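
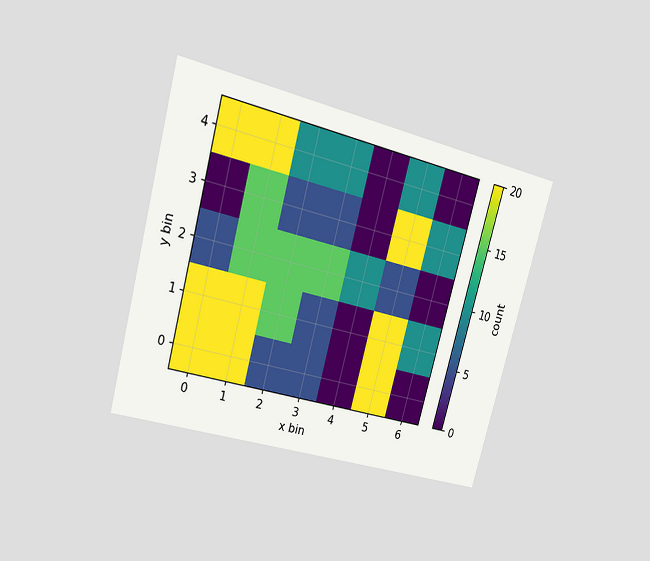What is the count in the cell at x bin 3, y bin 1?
The chart is tilted about 15° clockwise and viewed at a slight angle. Matching the cell (3, 1) against the colorbar gives 5.

5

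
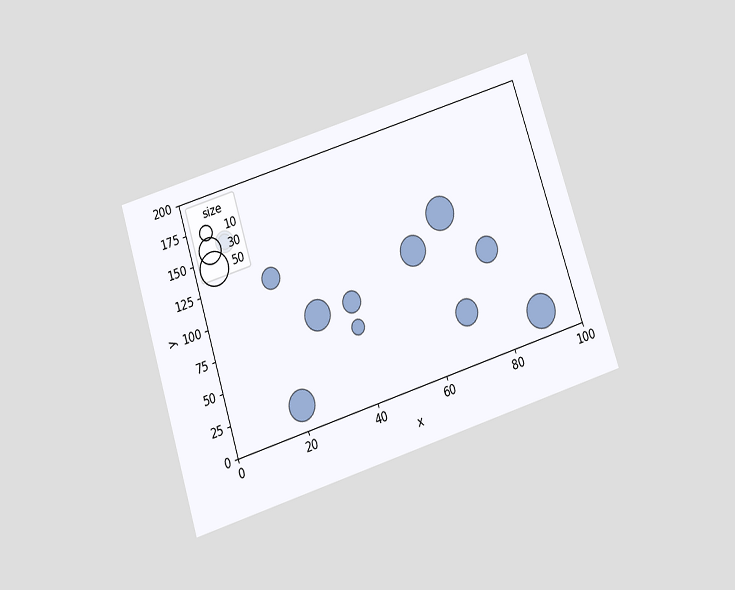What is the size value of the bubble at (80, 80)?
30

The chart is tilted about 18° counter-clockwise and viewed slightly from below. Matching the bubble at (80, 80) against the size legend gives 30.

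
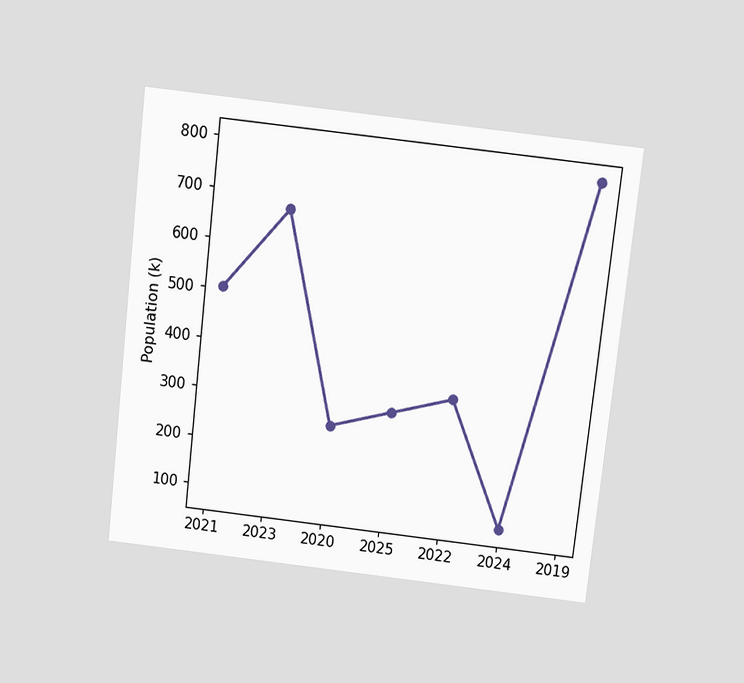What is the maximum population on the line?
The chart is tilted about 6° clockwise and viewed slightly from above. The highest point is at 2019, and reading across to the y-axis gives 798k.

798k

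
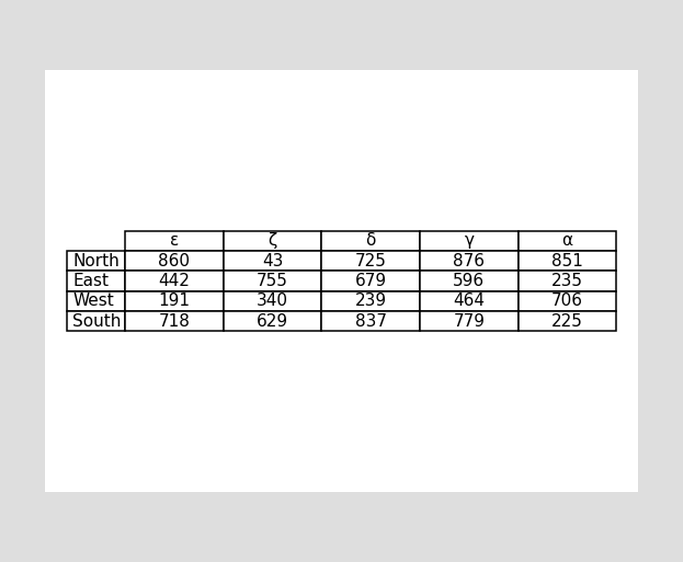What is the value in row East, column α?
The (East, α) cell reads 235.

235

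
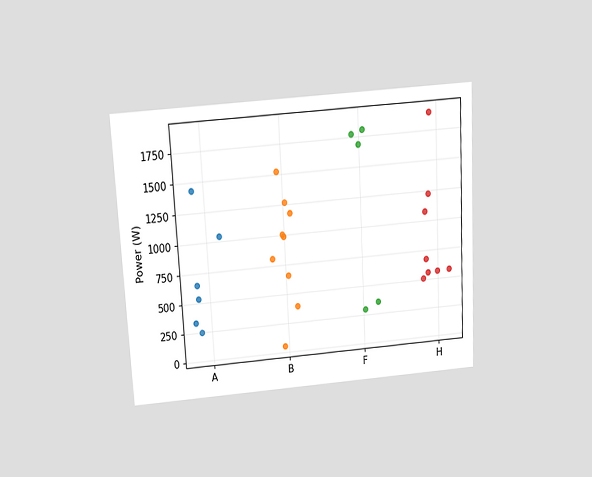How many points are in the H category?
The chart is tilted about 3° counter-clockwise and viewed slightly from above. Counting the markers in the H column gives 8.

8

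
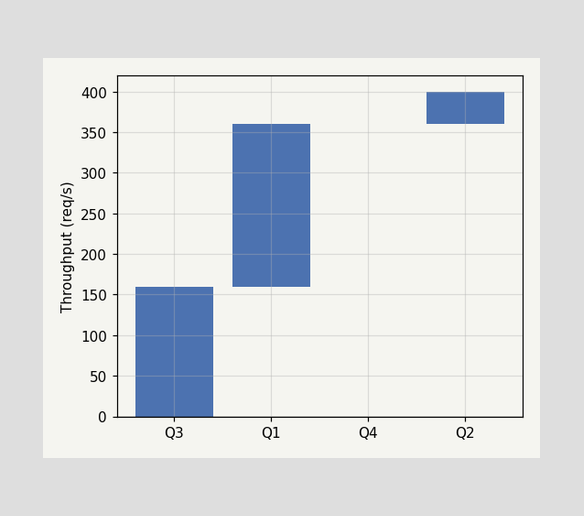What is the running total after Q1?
After Q1 the running total reaches 360req/s.

360req/s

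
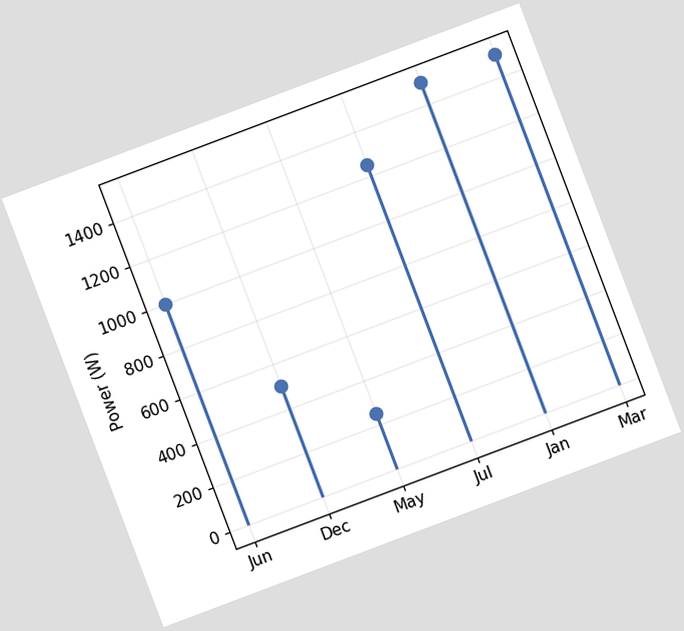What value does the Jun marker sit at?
1000W

The chart is tilted about 21° counter-clockwise. The Jun marker sits at 1000W.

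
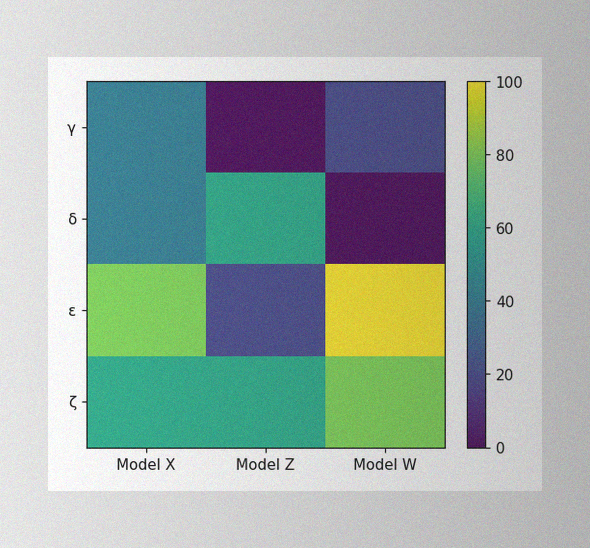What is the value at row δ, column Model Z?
60

The image has some photo noise and uneven lighting. Matching cell (δ, Model Z) against the colorbar gives 60.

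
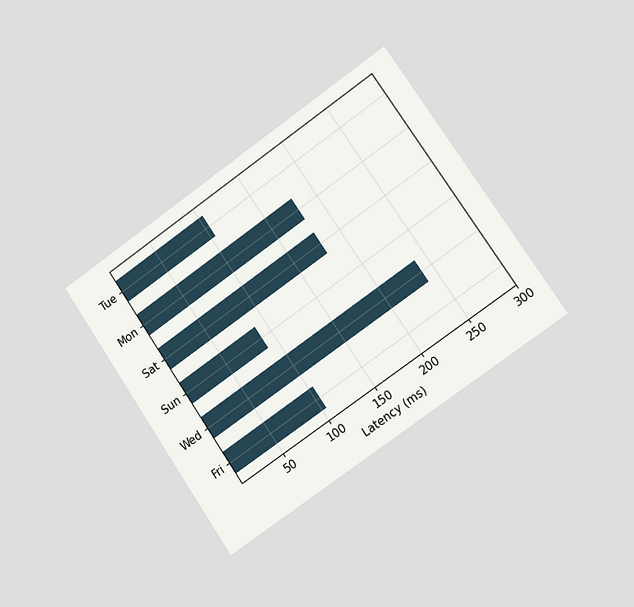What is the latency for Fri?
105ms

The chart is tilted about 34° counter-clockwise and viewed slightly from the right. Reading along the chart's x-axis, the Fri bar reaches 105ms.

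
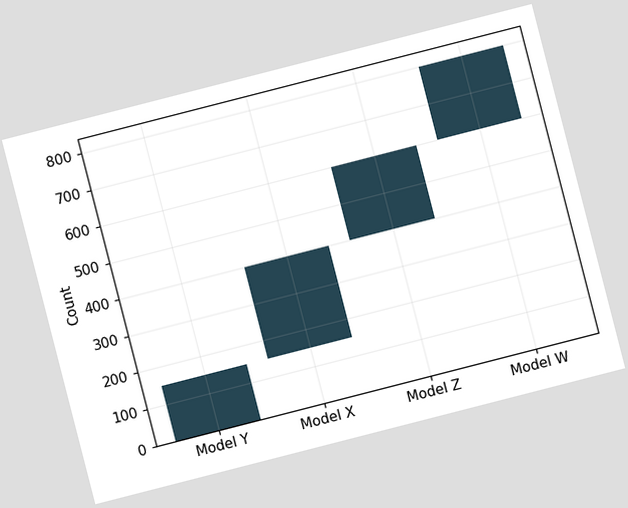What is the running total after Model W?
800

The chart is tilted about 14° counter-clockwise. After Model W the running total reaches 800.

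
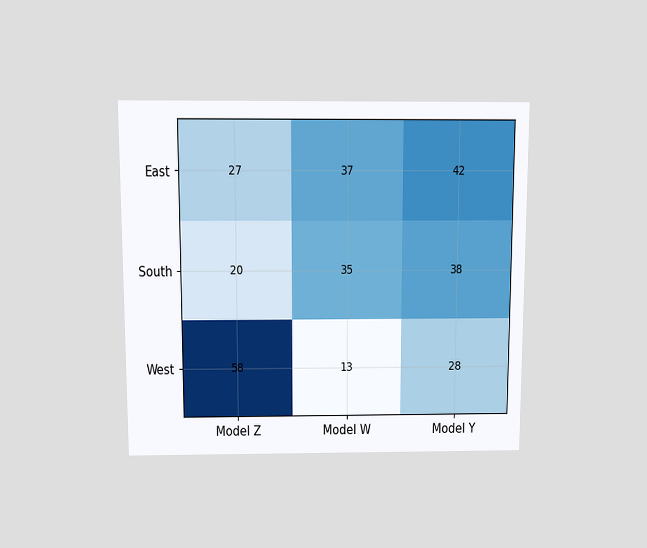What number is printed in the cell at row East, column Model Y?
42

The chart is viewed slightly from above. The (East, Model Y) cell reads 42.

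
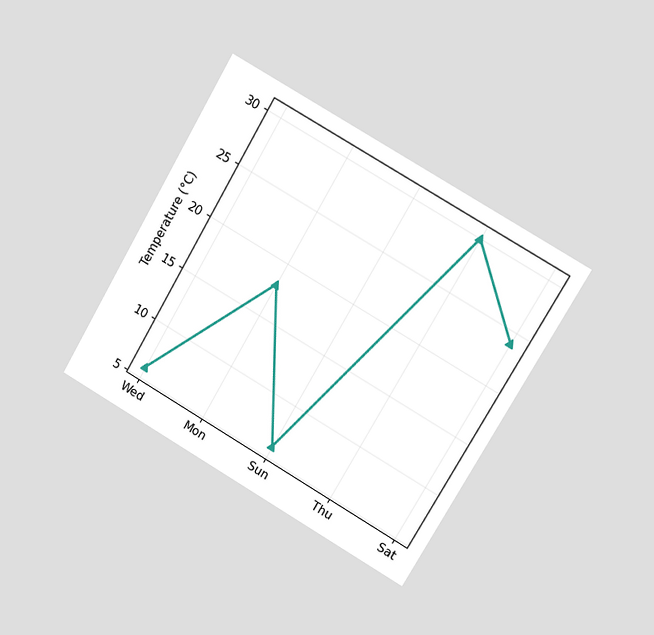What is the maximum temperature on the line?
The chart is tilted about 30° clockwise and viewed slightly from the right. The highest point is at Thu, and reading across to the y-axis gives 30°C.

30°C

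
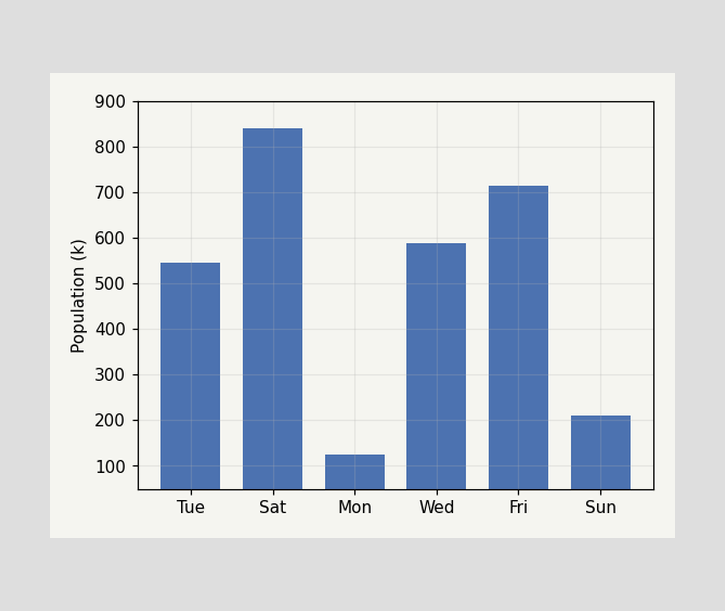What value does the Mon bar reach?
126k

Reading along the chart's y-axis, the Mon bar reaches 126k.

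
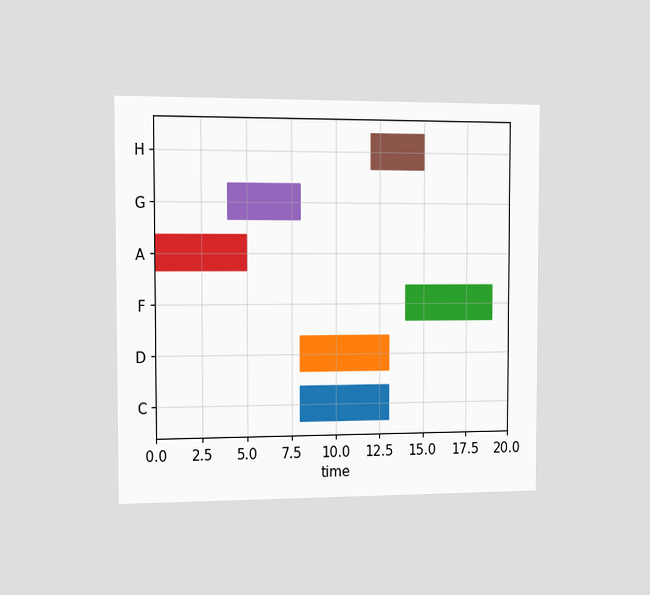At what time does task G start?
The chart is viewed slightly from the left. The G bar begins at t=4.

4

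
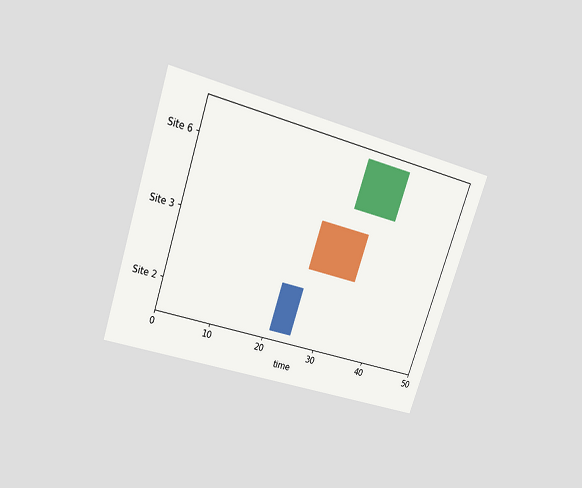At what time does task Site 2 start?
21

The chart is tilted about 19° clockwise and viewed slightly from above. The Site 2 bar begins at t=21.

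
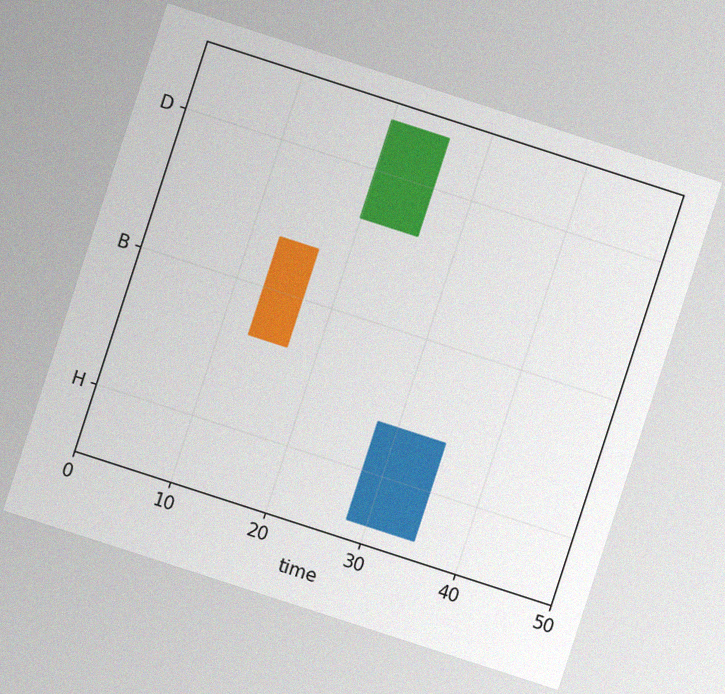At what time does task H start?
28

The chart is tilted about 18° clockwise, with some photo noise. The H bar begins at t=28.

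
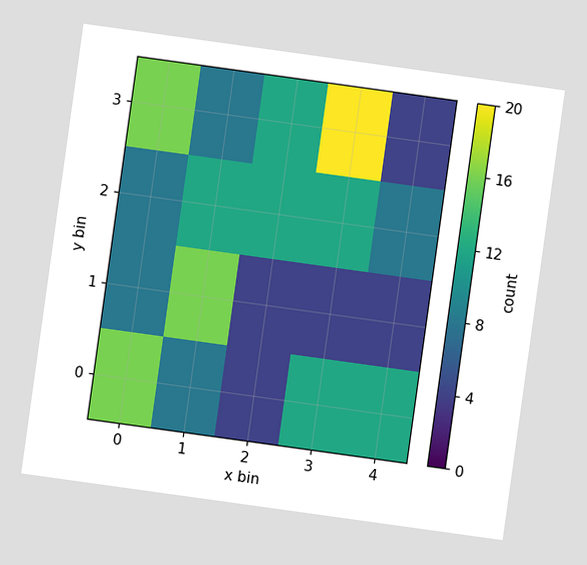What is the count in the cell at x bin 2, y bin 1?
4

The chart is tilted about 8° clockwise. Matching the cell (2, 1) against the colorbar gives 4.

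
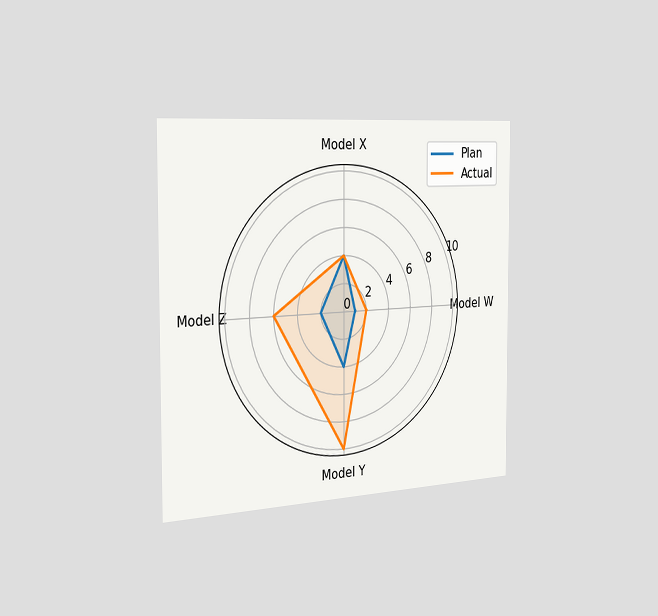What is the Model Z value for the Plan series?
2

The chart is viewed slightly from the left. On the Model Z axis, Plan reaches 2.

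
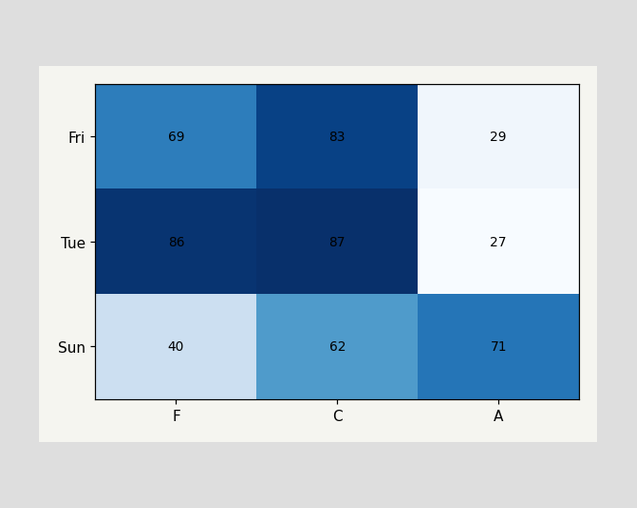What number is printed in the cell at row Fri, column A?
The (Fri, A) cell reads 29.

29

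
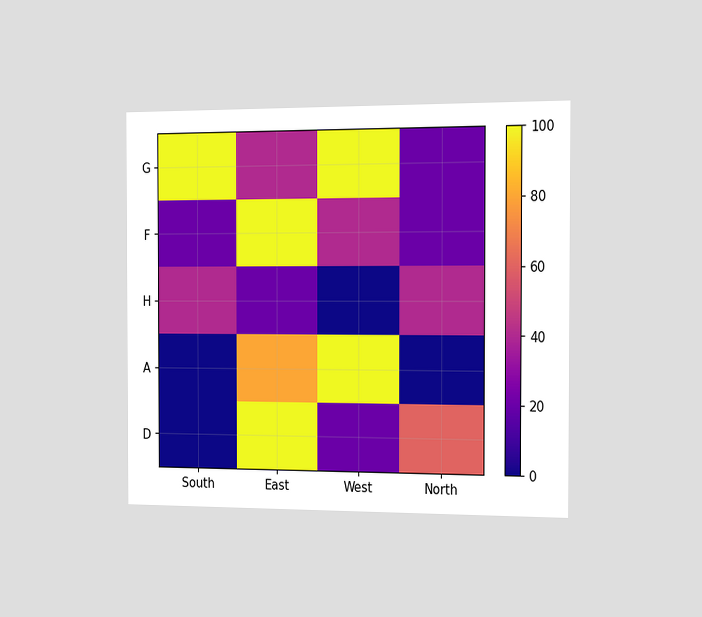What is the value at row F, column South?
20

The chart is viewed slightly from the right. Matching cell (F, South) against the colorbar gives 20.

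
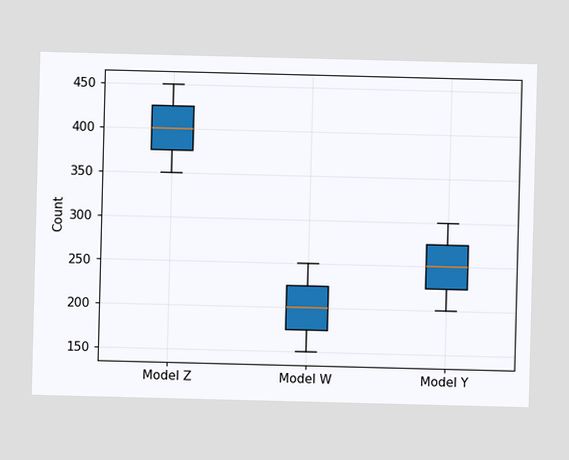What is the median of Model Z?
The median line in the Model Z box sits at 400.

400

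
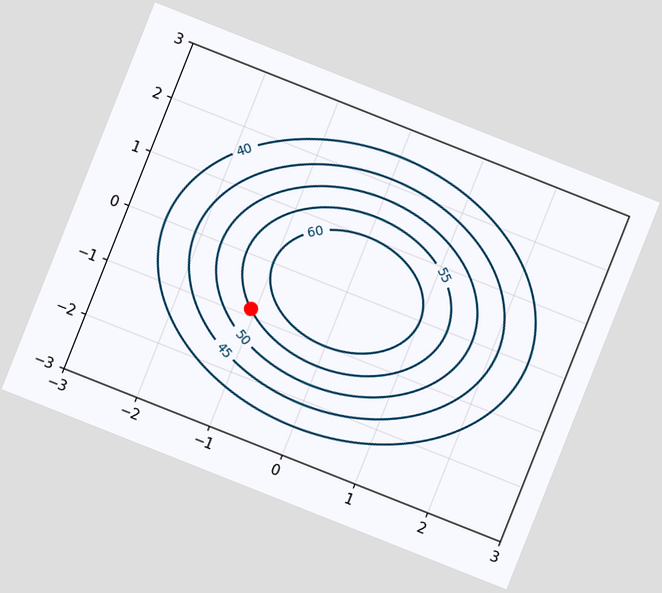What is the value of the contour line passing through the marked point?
55

The chart is tilted about 22° clockwise. The marked point sits on the contour labelled 55.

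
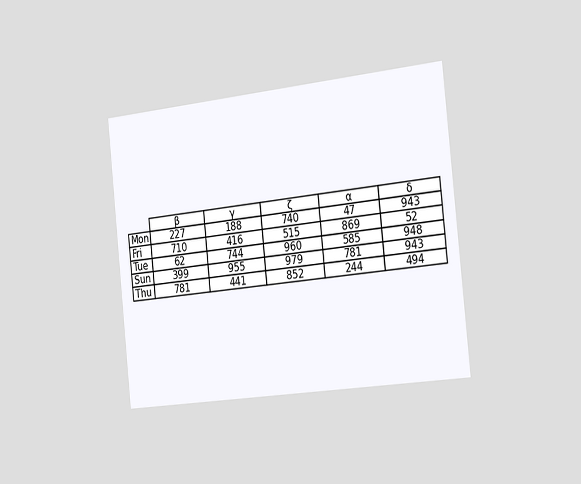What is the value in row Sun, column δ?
The chart is tilted about 6° counter-clockwise and viewed slightly from the right. The (Sun, δ) cell reads 943.

943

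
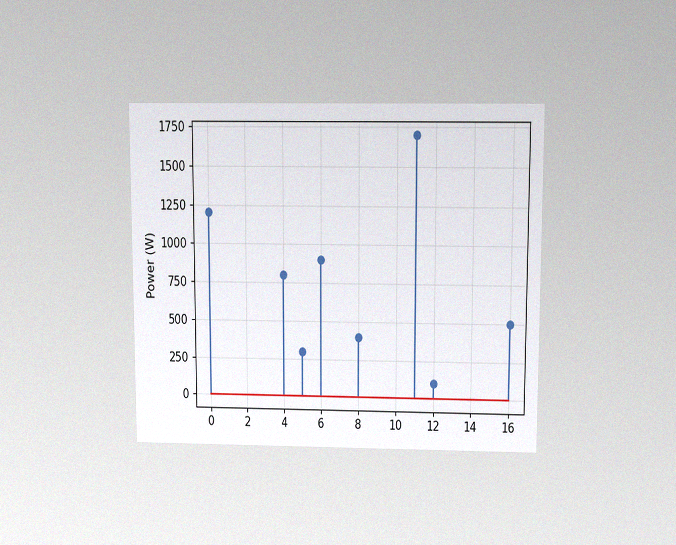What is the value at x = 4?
800W

The chart is viewed slightly from above, with some photo noise. The stem at x=4 reaches 800W.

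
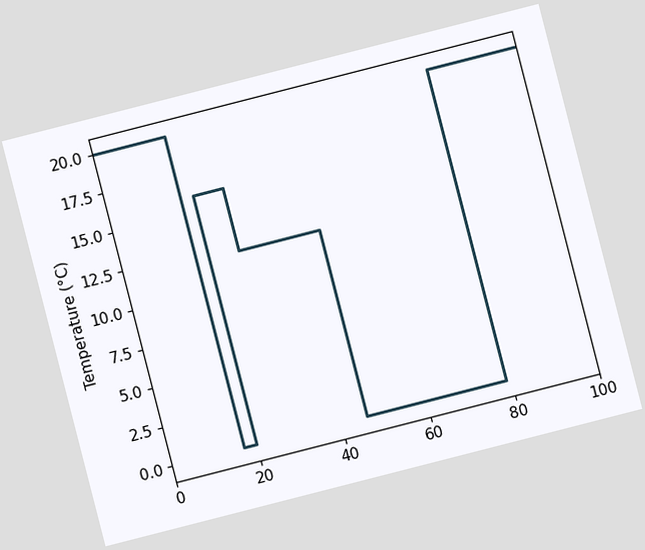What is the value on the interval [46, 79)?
0°C

The chart is tilted about 14° counter-clockwise. On [46, 79) the step sits at 0°C.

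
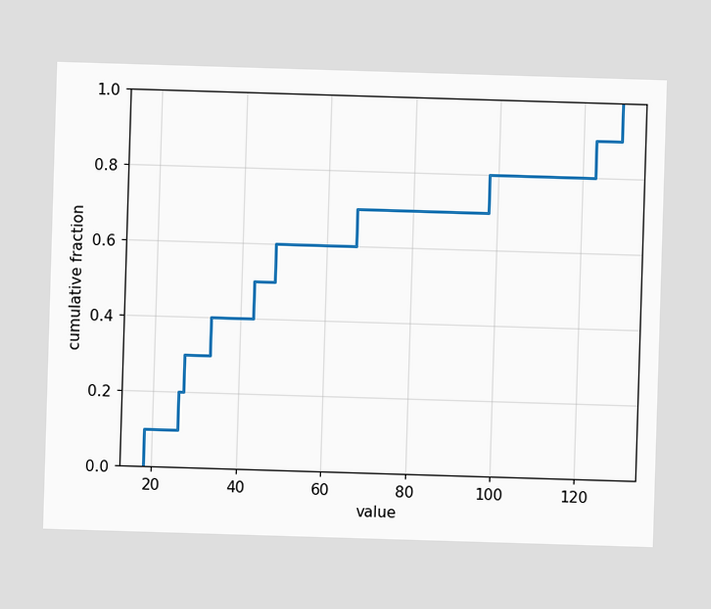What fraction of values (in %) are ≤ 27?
30%

At x=27 the ECDF step is at 30%.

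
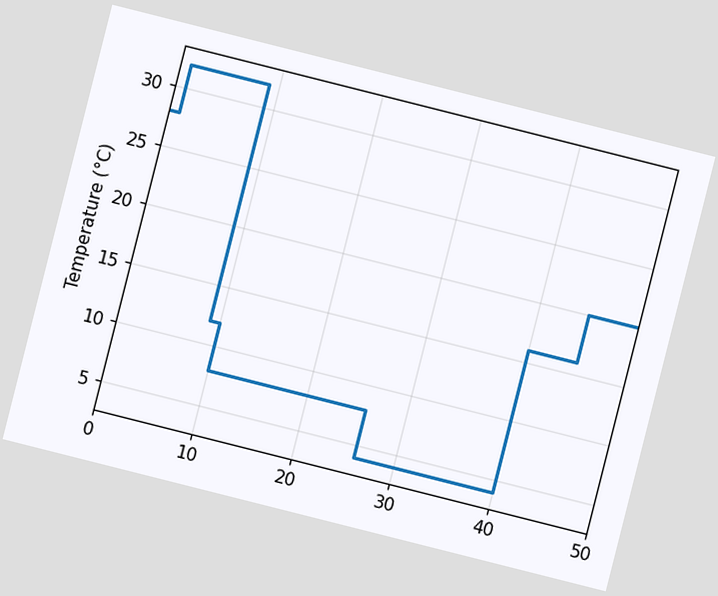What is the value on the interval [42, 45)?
The chart is tilted about 14° clockwise. On [42, 45) the step sits at 16°C.

16°C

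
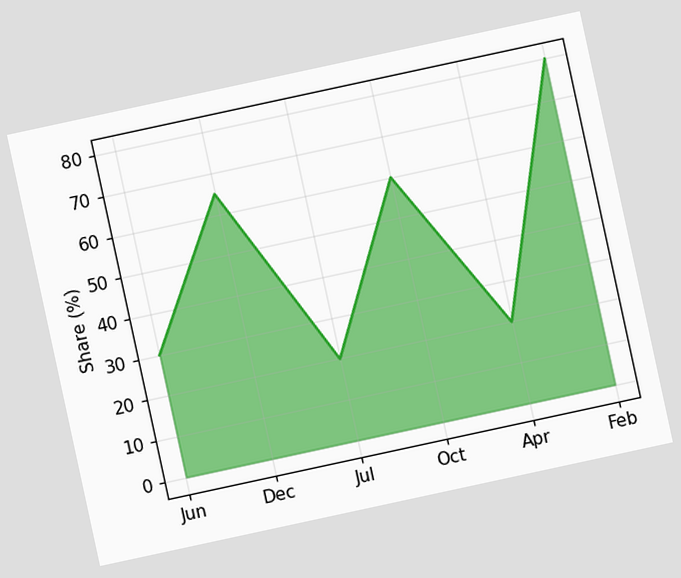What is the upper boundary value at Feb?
80%

The chart is tilted about 12° counter-clockwise. At Feb the upper boundary is at 80%.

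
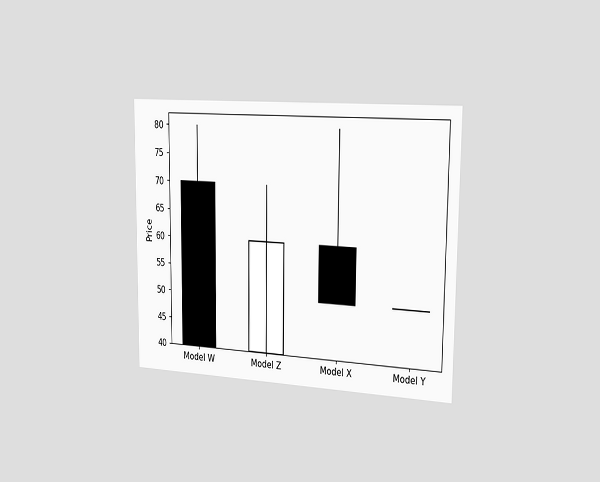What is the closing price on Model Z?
The chart is viewed slightly from the right. The Model Z candle closes at 60.

60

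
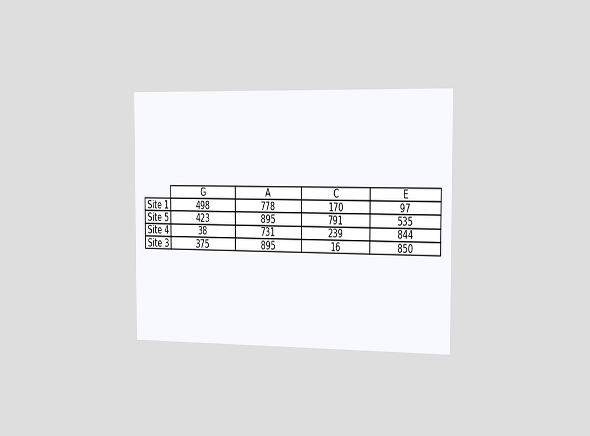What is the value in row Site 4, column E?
The chart is viewed slightly from the right. The (Site 4, E) cell reads 844.

844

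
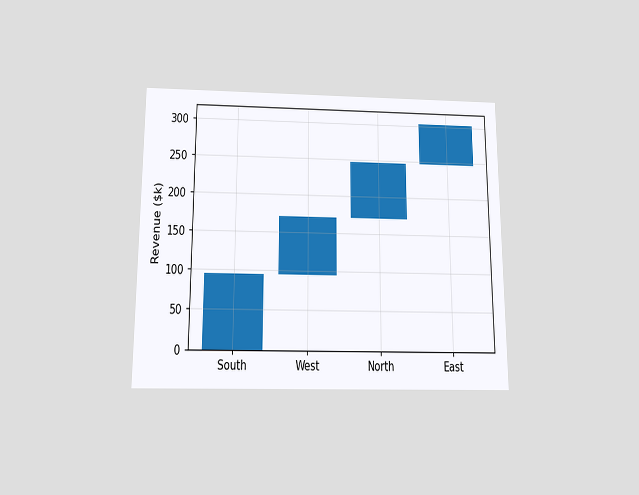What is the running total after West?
$171k

The chart is viewed slightly from below. After West the running total reaches $171k.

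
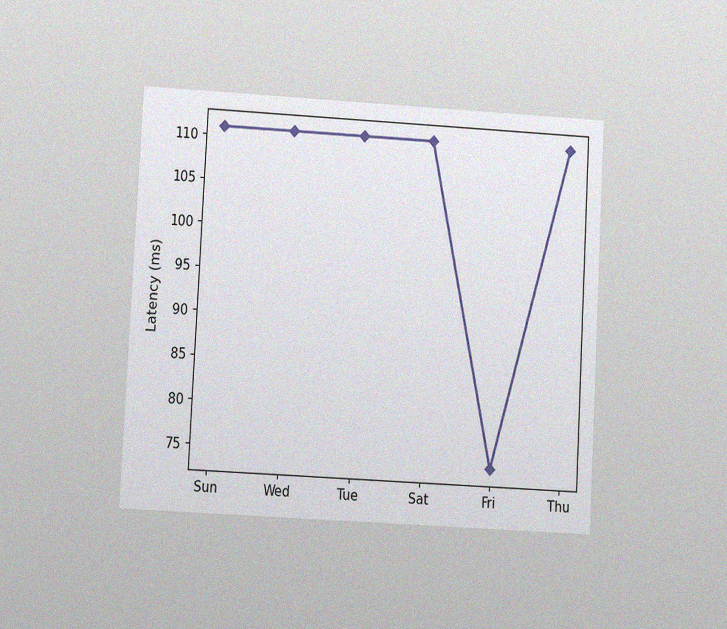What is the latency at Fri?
The chart is tilted about 3° clockwise and viewed at a slight angle, with some photo noise. At Fri, the line is at 74ms.

74ms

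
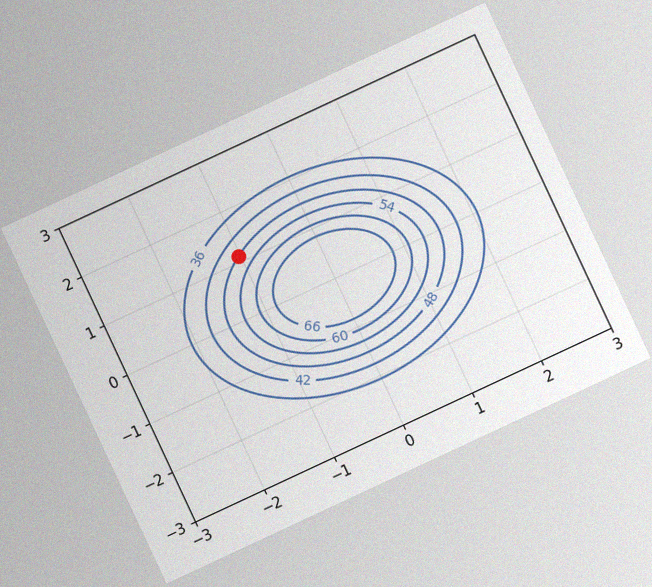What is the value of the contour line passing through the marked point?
The chart is tilted about 25° counter-clockwise, with some photo noise. The marked point sits on the contour labelled 48.

48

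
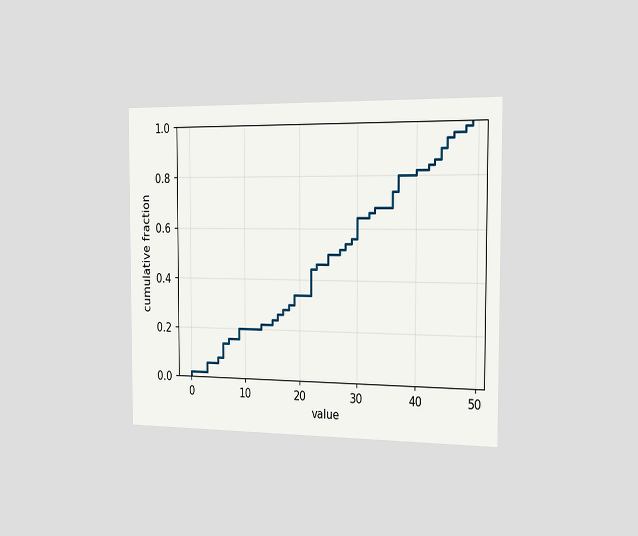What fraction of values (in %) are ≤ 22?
The chart is viewed slightly from the right. At x=22 the ECDF step is at 44%.

44%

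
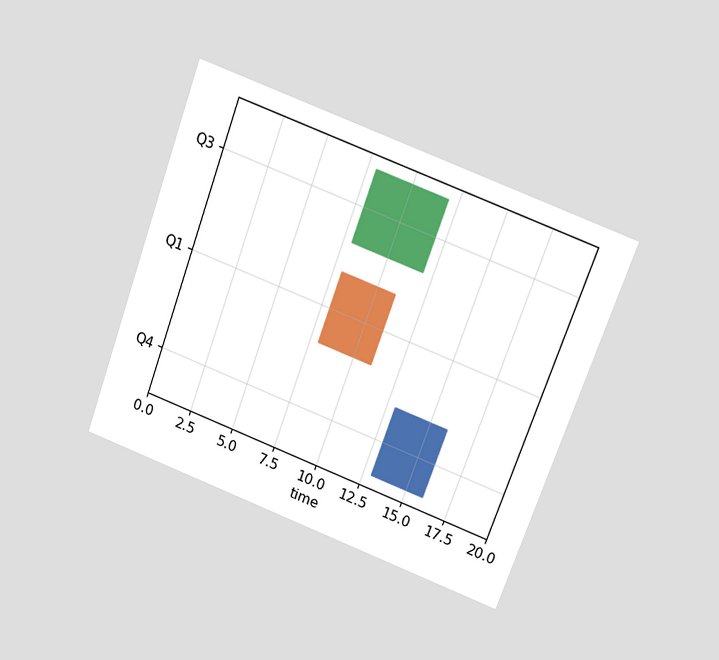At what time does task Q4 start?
The chart is tilted about 20° clockwise and viewed slightly from above. The Q4 bar begins at t=13.

13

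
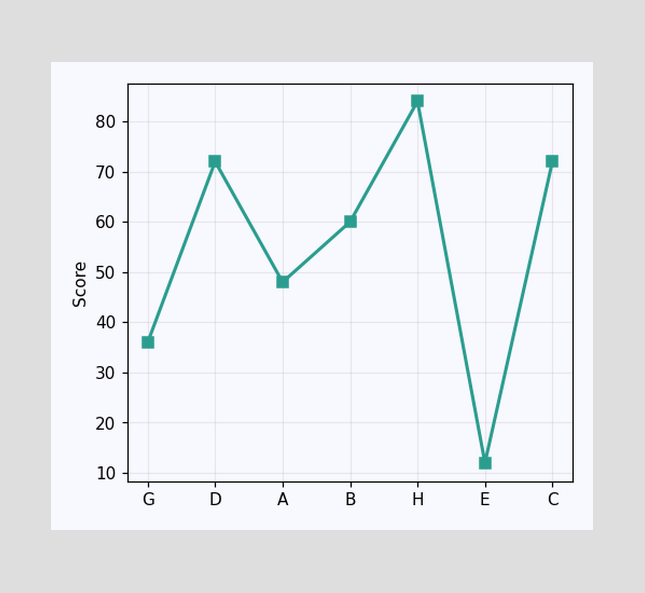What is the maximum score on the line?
84

The highest point is at H, and reading across to the y-axis gives 84.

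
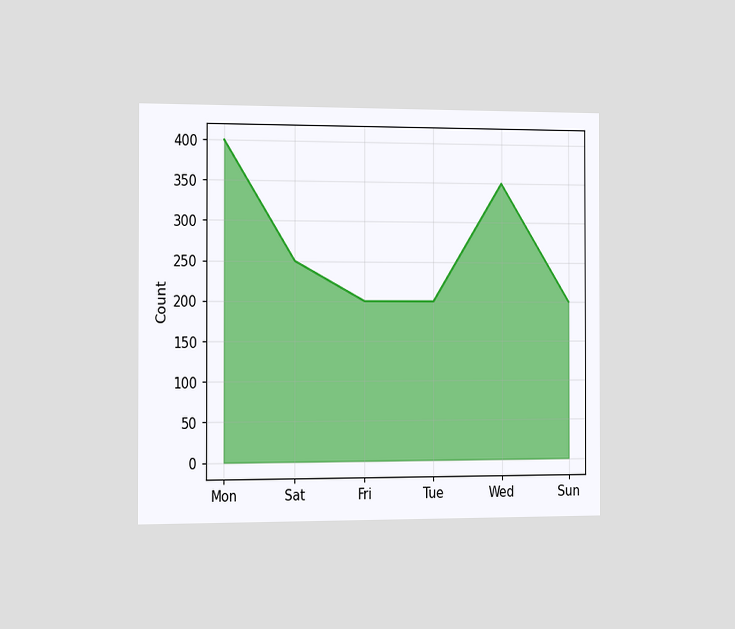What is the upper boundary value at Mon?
The chart is viewed slightly from the left. At Mon the upper boundary is at 400.

400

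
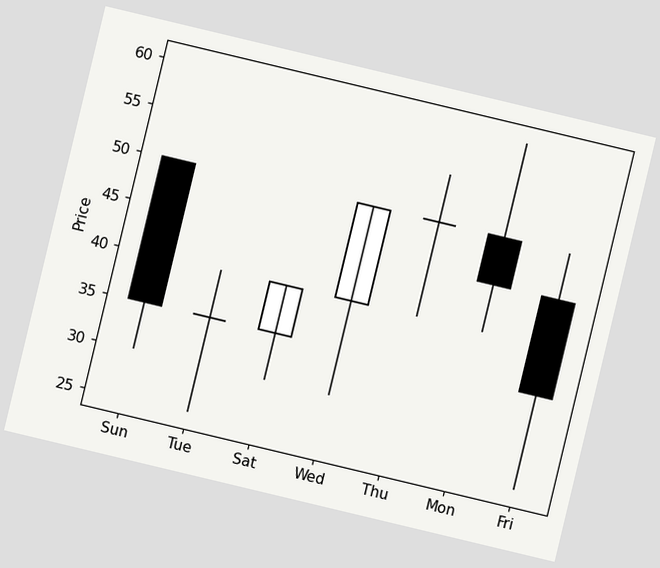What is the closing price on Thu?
The chart is tilted about 13° clockwise. The Thu candle closes at 50.

50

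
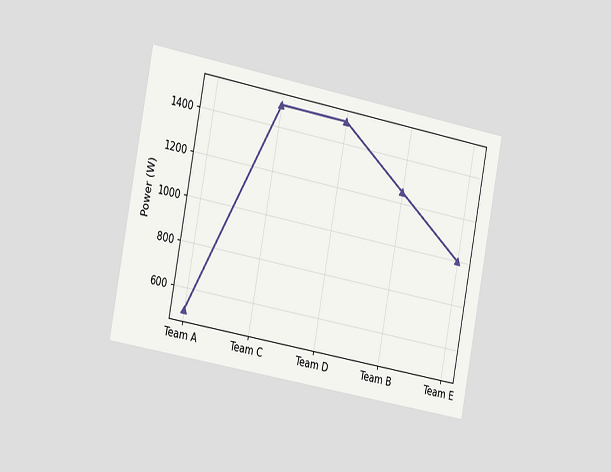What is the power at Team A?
The chart is tilted about 11° clockwise and viewed slightly from the left. At Team A, the line is at 500W.

500W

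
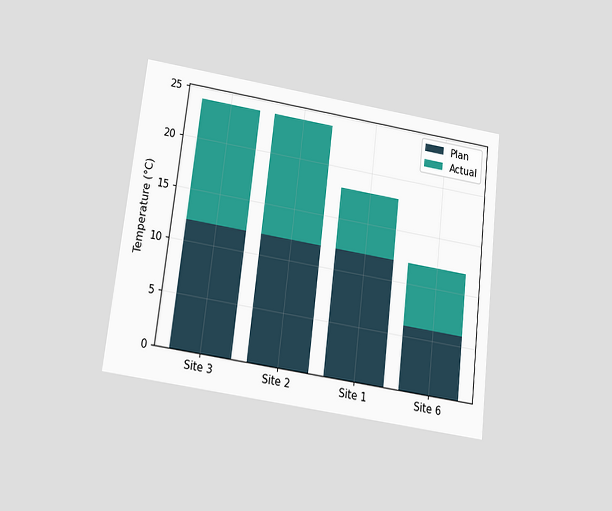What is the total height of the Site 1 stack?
18°C

The chart is tilted about 7° clockwise and viewed slightly from below. The Site 1 stack's top reaches 18°C on the y-axis.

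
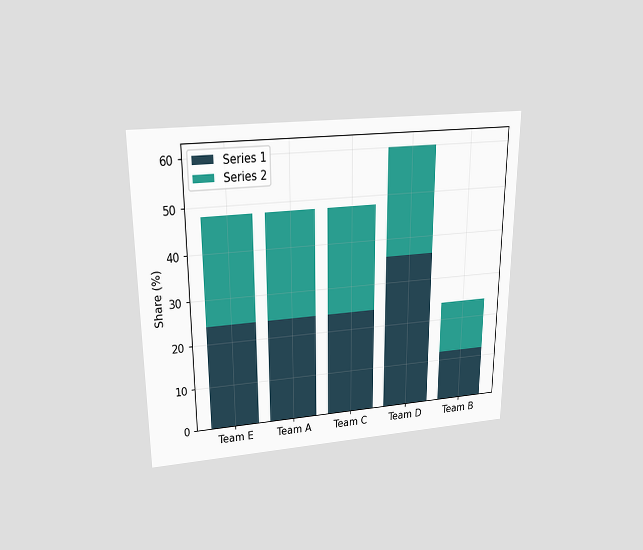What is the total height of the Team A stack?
48%

The chart is viewed slightly from above. The Team A stack's top reaches 48% on the y-axis.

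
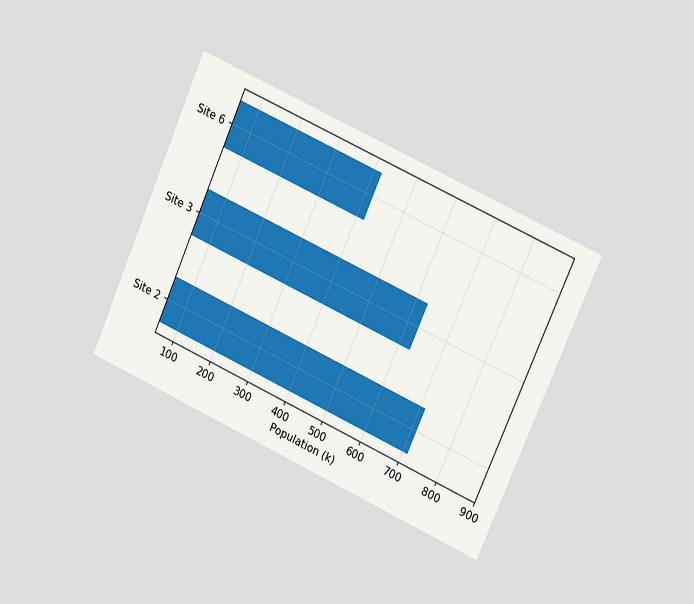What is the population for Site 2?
The chart is tilted about 24° clockwise and viewed slightly from the right. Reading along the chart's x-axis, the Site 2 bar reaches 714k.

714k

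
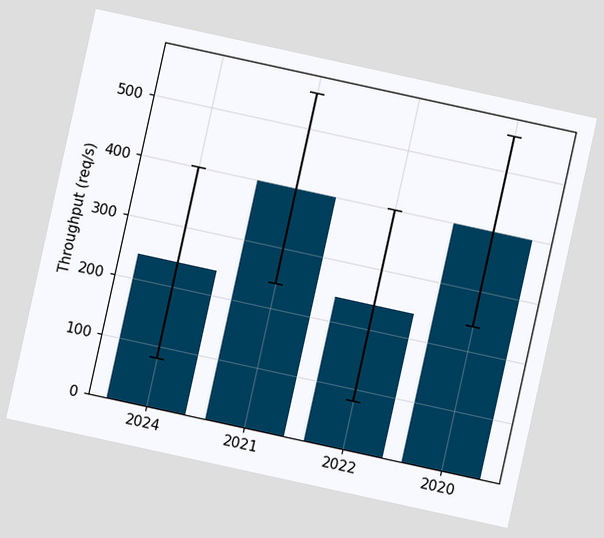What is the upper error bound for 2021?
560req/s

The chart is tilted about 12° clockwise. The 2021 bar's upper whisker reaches 560req/s.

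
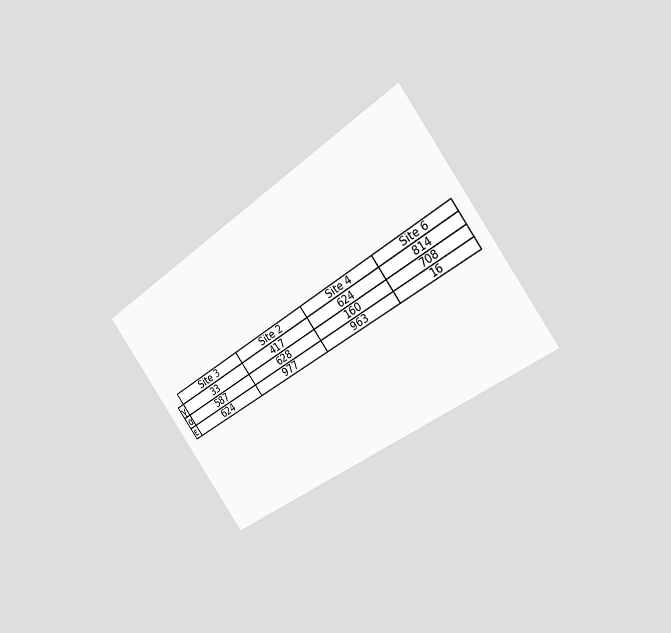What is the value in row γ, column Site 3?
The chart is tilted about 36° counter-clockwise and viewed slightly from the right. The (γ, Site 3) cell reads 33.

33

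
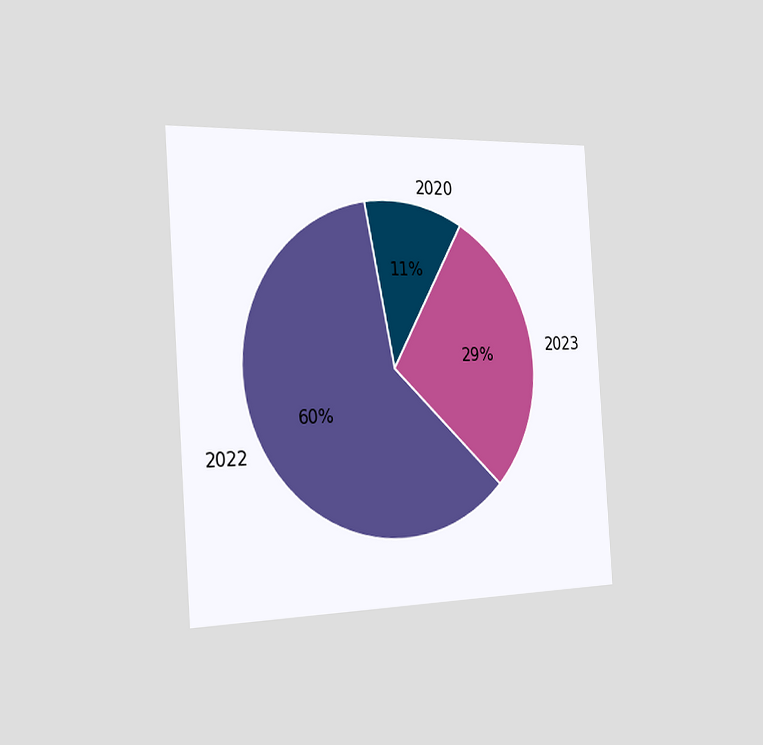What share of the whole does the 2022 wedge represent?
The chart is tilted about 4° counter-clockwise and viewed slightly from the left. The 2022 slice takes up 60% of the pie.

60%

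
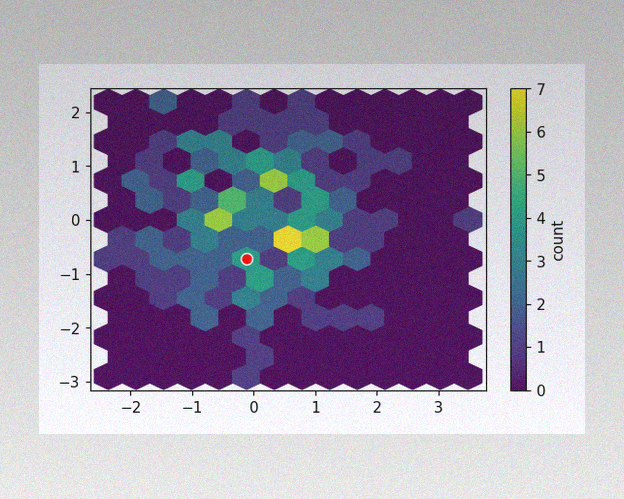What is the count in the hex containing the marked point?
4

The image has some photo noise and uneven lighting. The marked hex reads 4 on the colorbar.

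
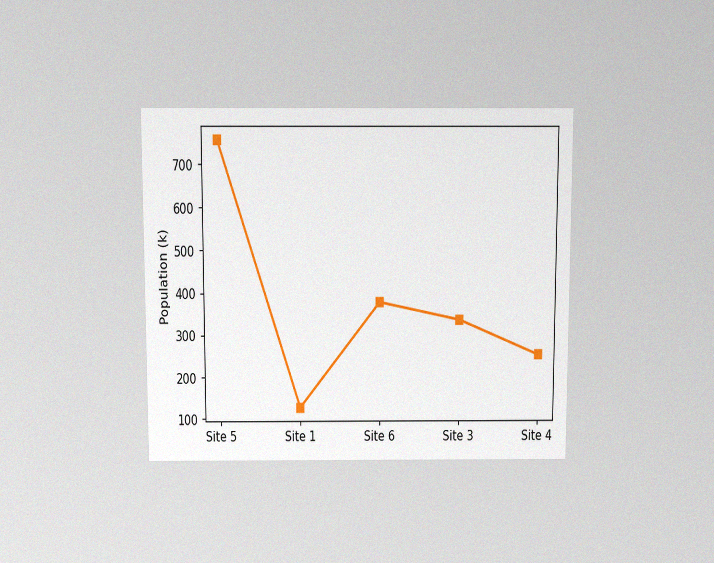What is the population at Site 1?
126k

The chart is viewed slightly from above, with some photo noise. At Site 1, the line is at 126k.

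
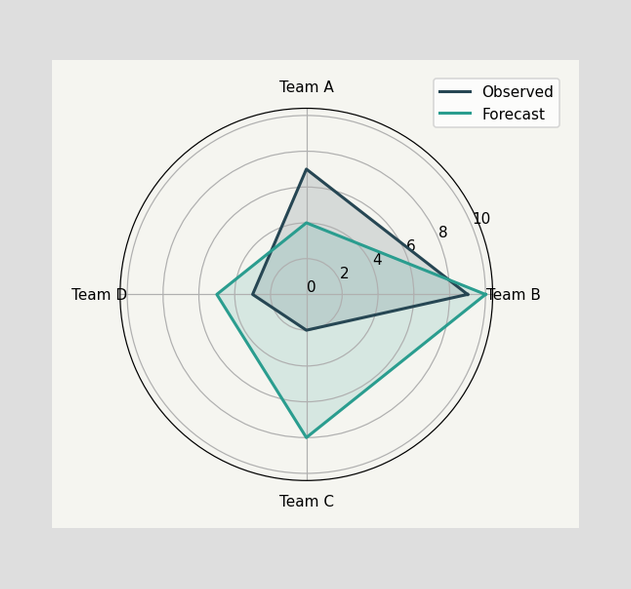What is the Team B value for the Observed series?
9

On the Team B axis, Observed reaches 9.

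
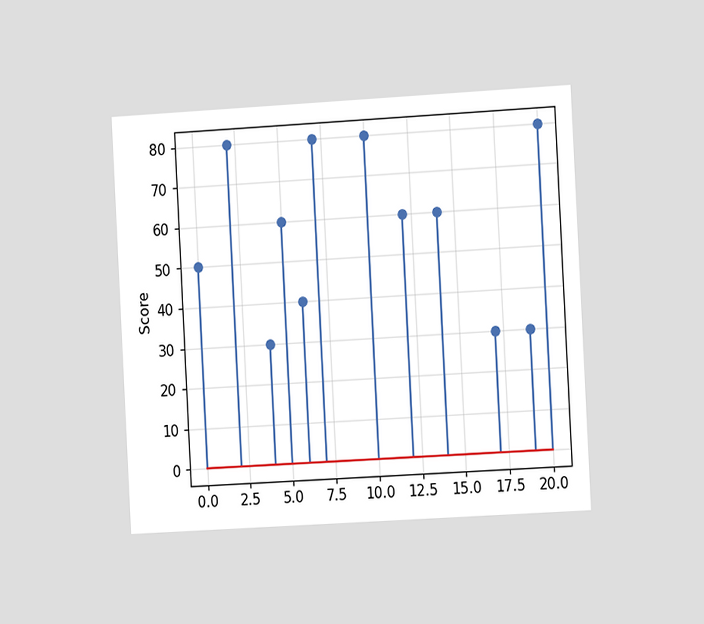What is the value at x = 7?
80

The chart is tilted about 3° counter-clockwise and viewed slightly from the right. The stem at x=7 reaches 80.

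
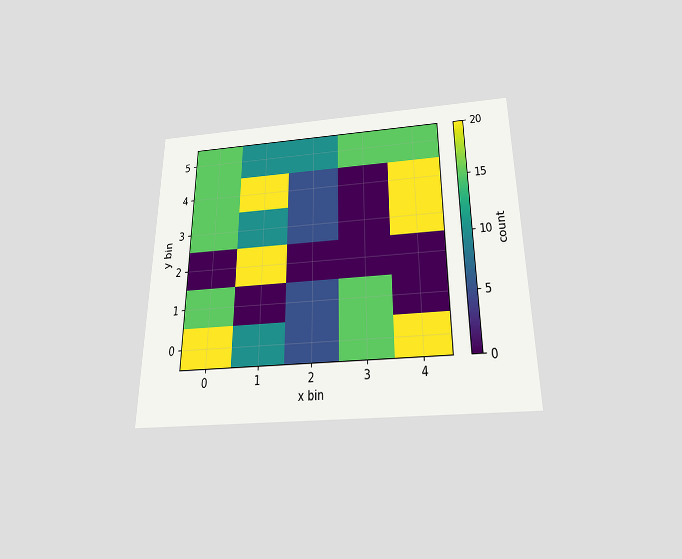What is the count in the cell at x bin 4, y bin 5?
15

The chart is viewed slightly from below. Matching the cell (4, 5) against the colorbar gives 15.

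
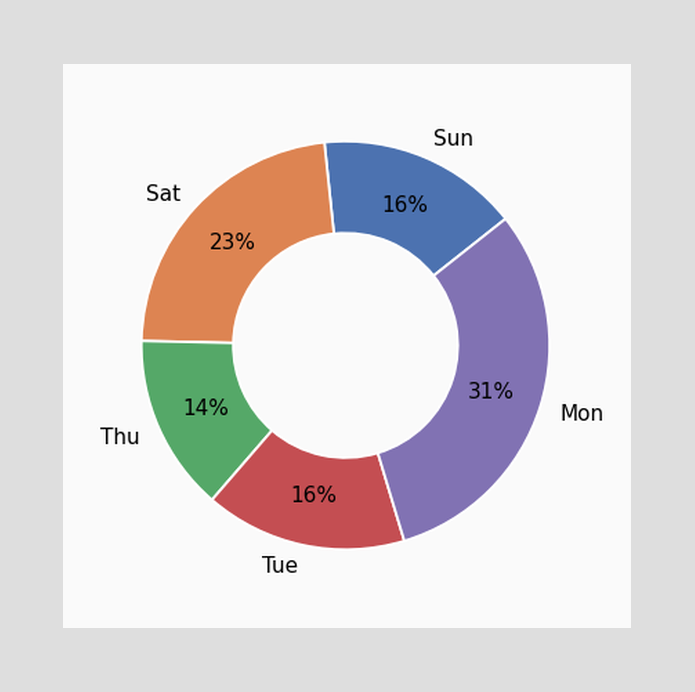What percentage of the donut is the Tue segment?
16%

The Tue segment takes up 16% of the ring.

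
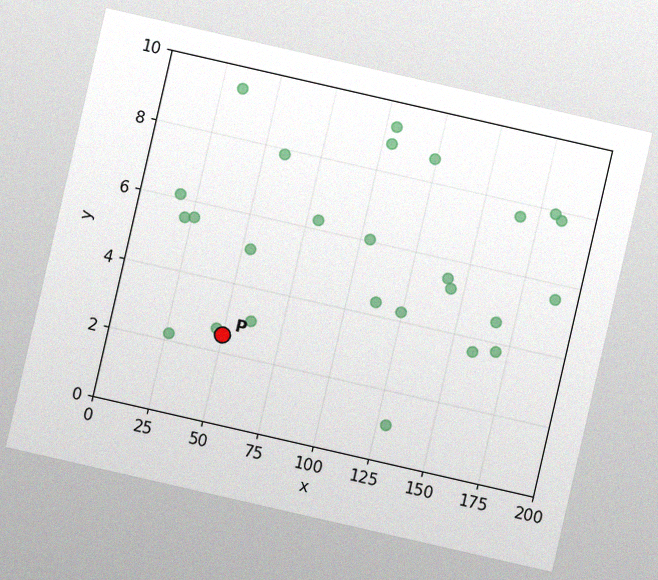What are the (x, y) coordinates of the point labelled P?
(50, 2.5)

The chart is tilted about 13° clockwise, with some photo noise. Following the gridlines from P to each axis, P sits at (50, 2.5).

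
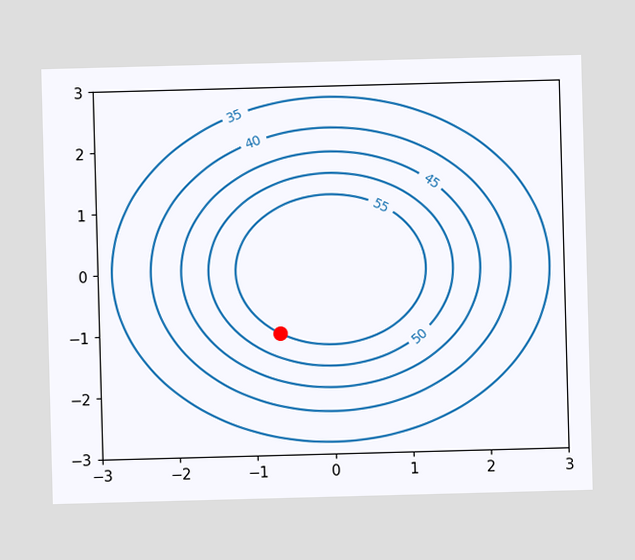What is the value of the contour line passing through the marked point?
The marked point sits on the contour labelled 55.

55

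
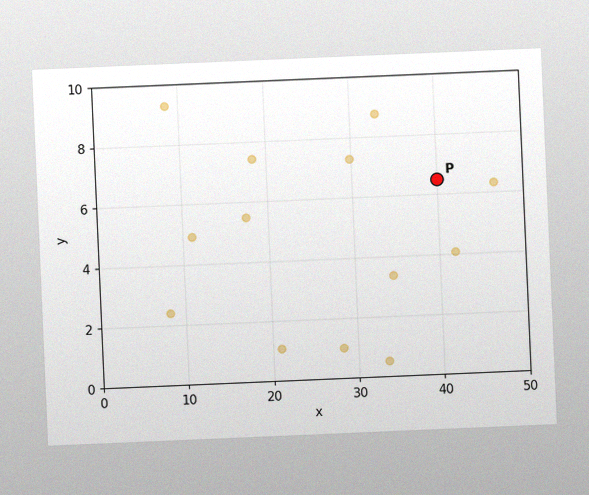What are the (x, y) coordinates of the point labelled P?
(40, 6.5)

The chart is tilted about 2° counter-clockwise, with some photo noise. Following the gridlines from P to each axis, P sits at (40, 6.5).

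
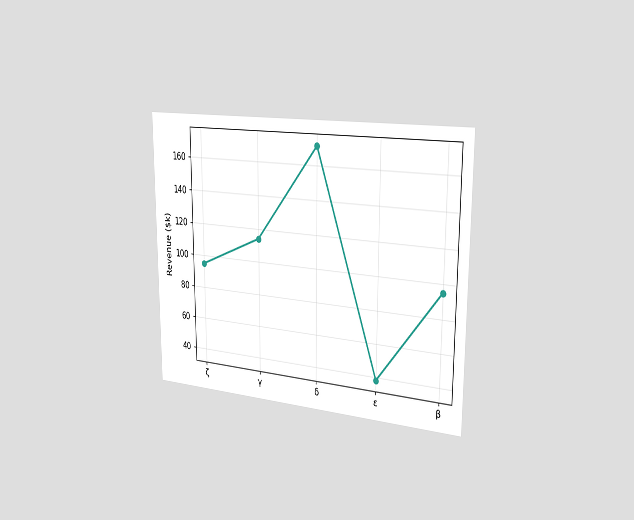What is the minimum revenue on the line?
$38k

The chart is viewed slightly from the right. The lowest point is at ε, and reading across to the y-axis gives $38k.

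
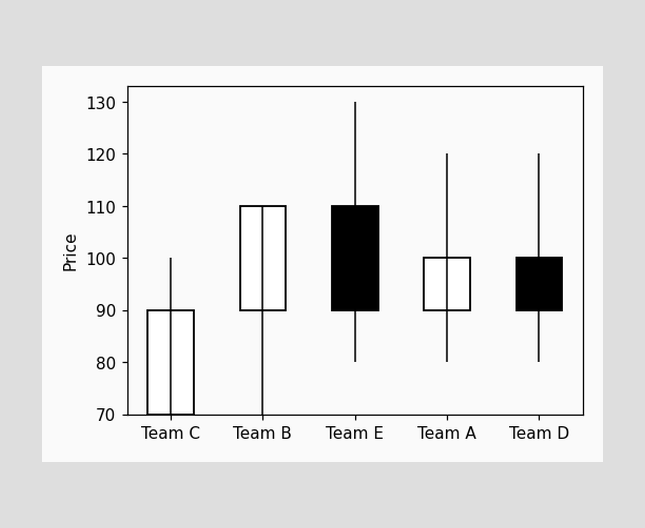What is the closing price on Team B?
The Team B candle closes at 110.

110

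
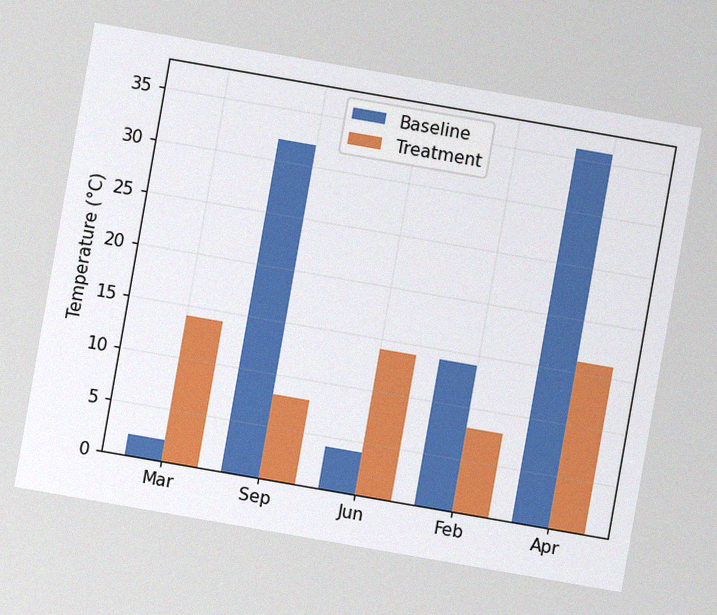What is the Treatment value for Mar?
The chart is tilted about 10° clockwise, with some photo noise. The Treatment bar at Mar reaches 14°C on the y-axis.

14°C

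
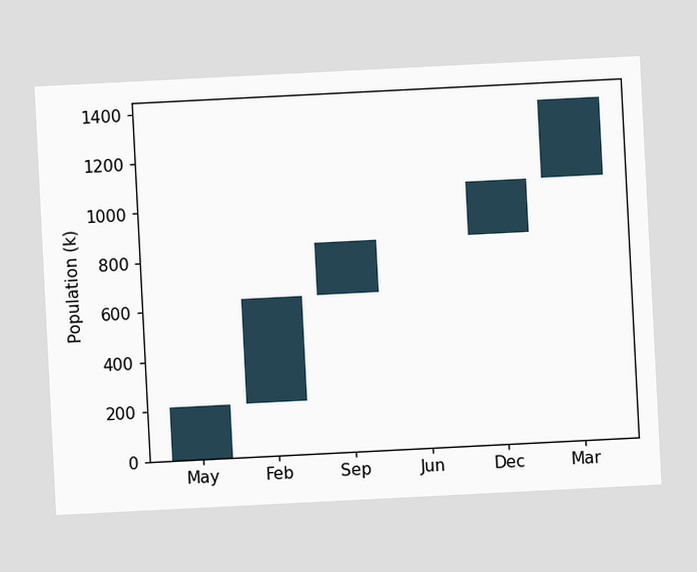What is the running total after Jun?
848k

The chart is tilted about 3° counter-clockwise. After Jun the running total reaches 848k.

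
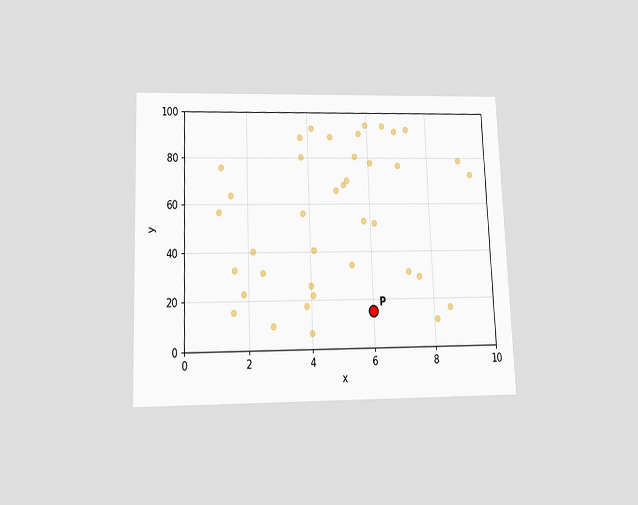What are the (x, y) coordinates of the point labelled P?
The chart is tilted about 2° counter-clockwise and viewed slightly from below. Following the gridlines from P to each axis, P sits at (6, 15).

(6, 15)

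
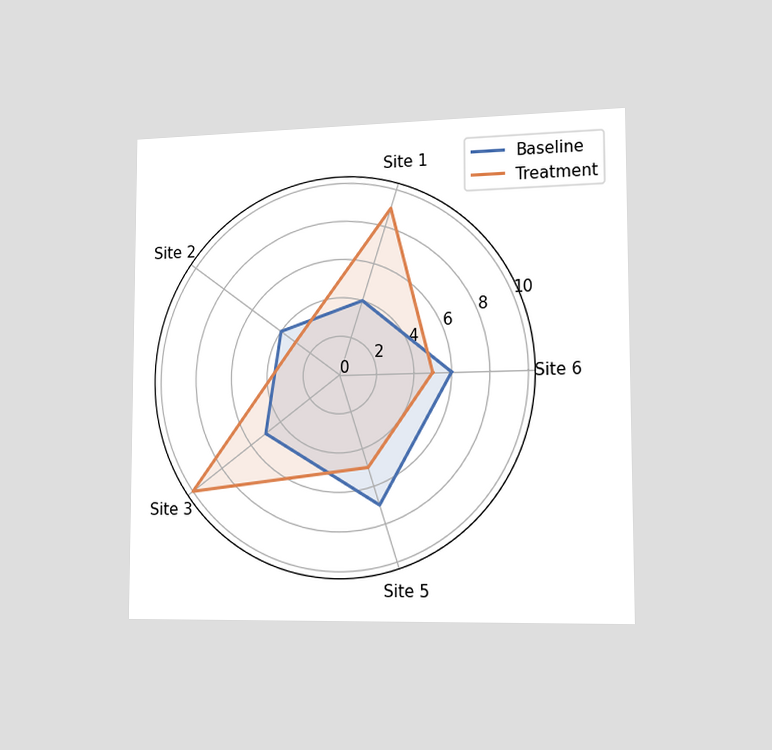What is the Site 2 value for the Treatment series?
The chart is viewed slightly from the right. On the Site 2 axis, Treatment reaches 3.

3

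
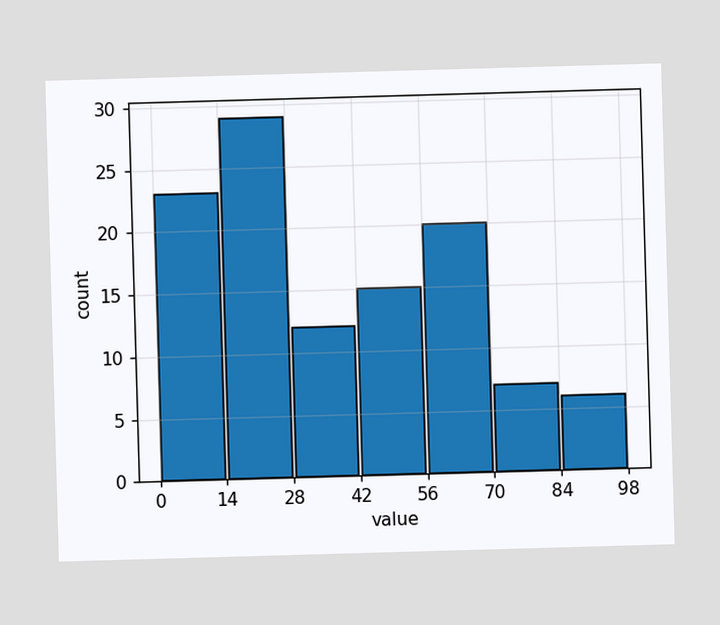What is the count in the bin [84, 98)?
6

The [84, 98) bin has height 6.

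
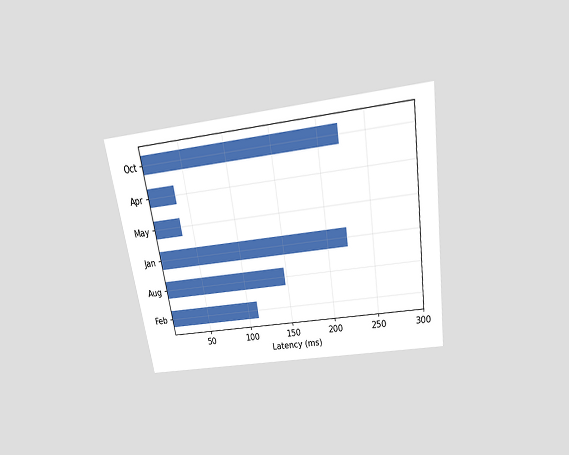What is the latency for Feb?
The chart is tilted about 9° counter-clockwise and viewed slightly from above. Reading along the chart's x-axis, the Feb bar reaches 111ms.

111ms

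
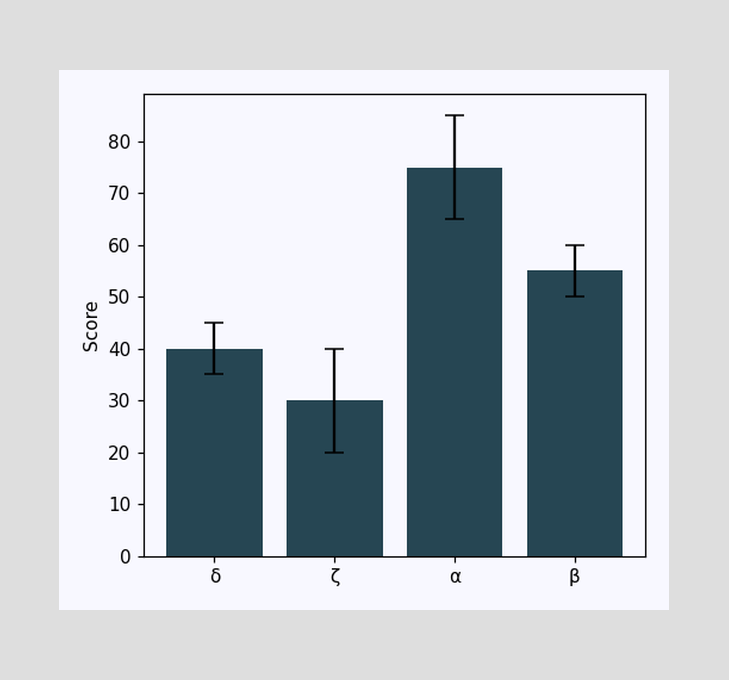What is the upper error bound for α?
85

The α bar's upper whisker reaches 85.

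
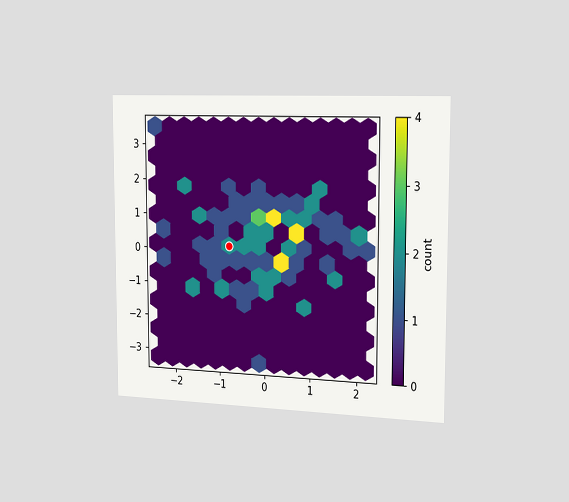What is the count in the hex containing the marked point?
2

The chart is viewed slightly from the right. The marked hex reads 2 on the colorbar.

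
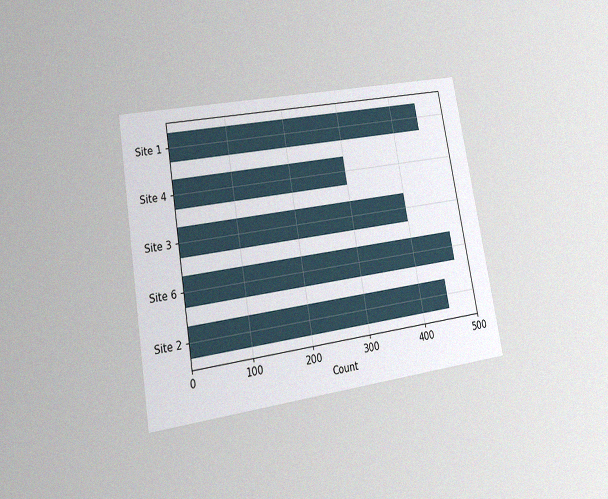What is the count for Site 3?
The chart is tilted about 10° counter-clockwise and viewed at a slight angle, with some photo noise. Reading along the chart's x-axis, the Site 3 bar reaches 400.

400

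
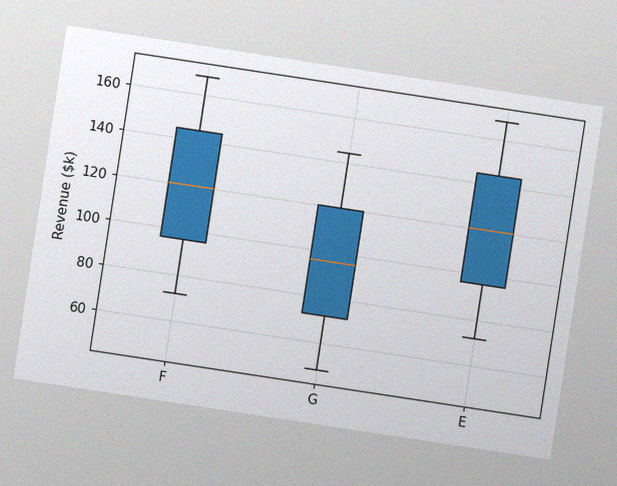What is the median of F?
The chart is tilted about 9° clockwise, with some photo noise. The median line in the F box sits at $120k.

$120k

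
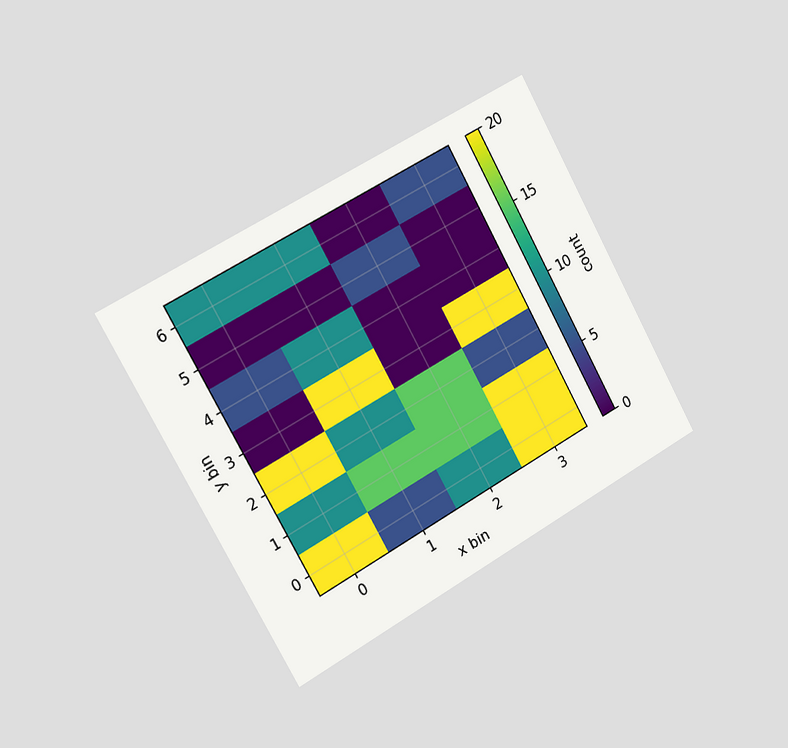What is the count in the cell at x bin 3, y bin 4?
0

The chart is tilted about 29° counter-clockwise and viewed slightly from the left. Matching the cell (3, 4) against the colorbar gives 0.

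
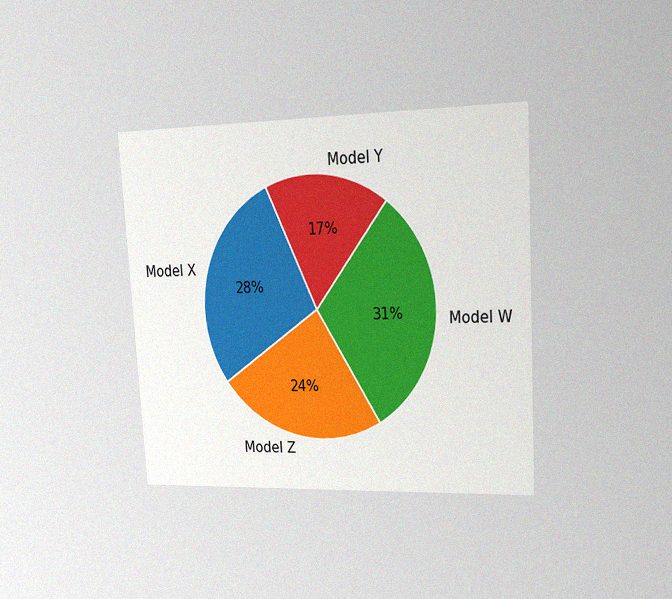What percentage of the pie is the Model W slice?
31%

The chart is tilted about 3° counter-clockwise and viewed slightly from the right, with some photo noise. The Model W slice takes up 31% of the pie.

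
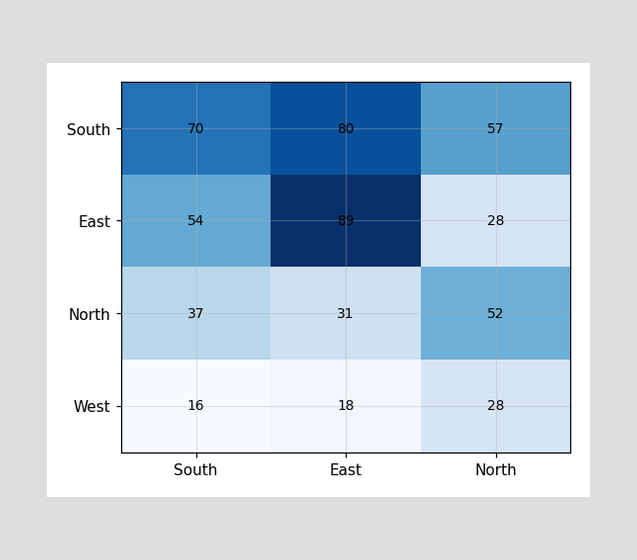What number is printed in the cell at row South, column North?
57

The (South, North) cell reads 57.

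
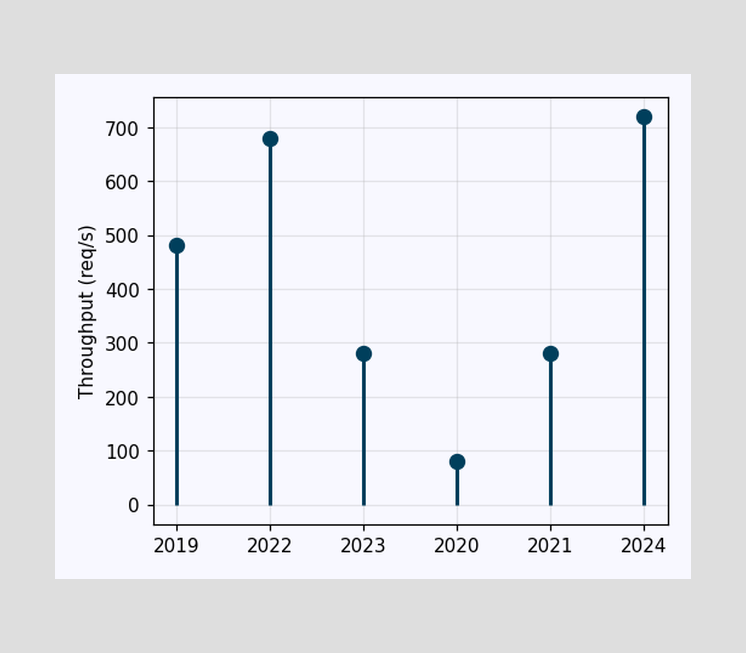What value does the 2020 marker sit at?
The 2020 marker sits at 80req/s.

80req/s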